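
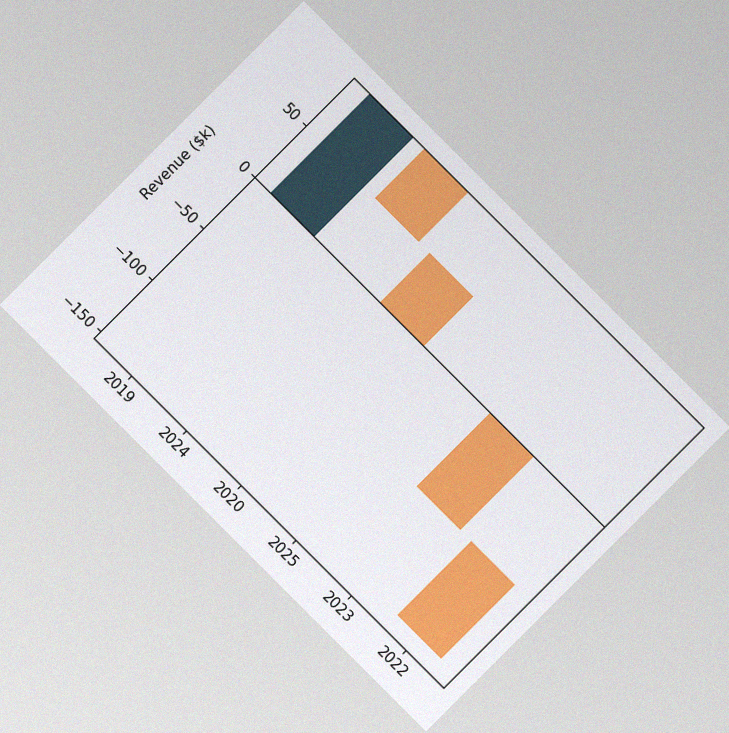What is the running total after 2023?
The chart is tilted about 45° clockwise, with some photo noise. After 2023 the running total reaches $-72k.

$-72k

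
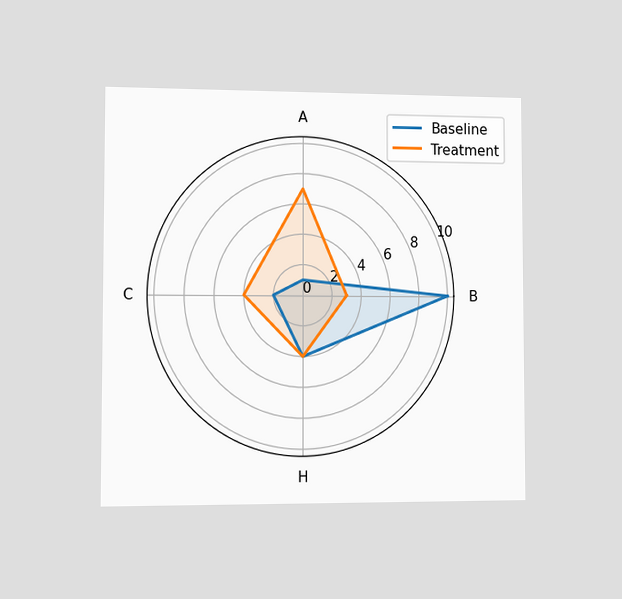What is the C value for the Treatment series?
4

The chart is viewed slightly from the left. On the C axis, Treatment reaches 4.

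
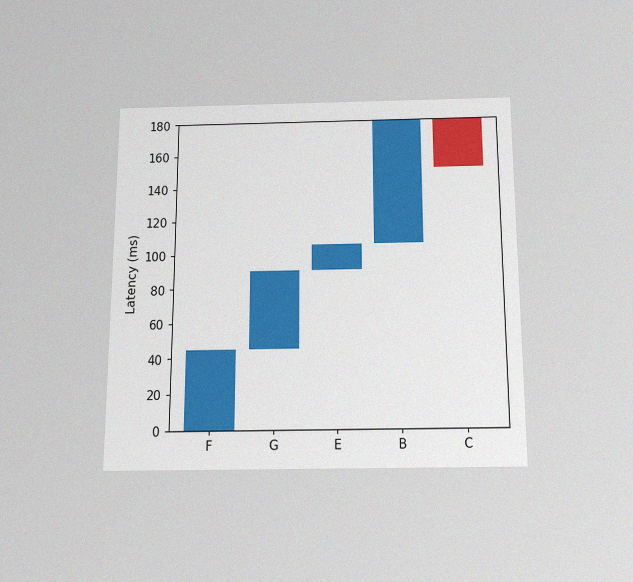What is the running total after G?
The chart is viewed slightly from below, with some photo noise. After G the running total reaches 90ms.

90ms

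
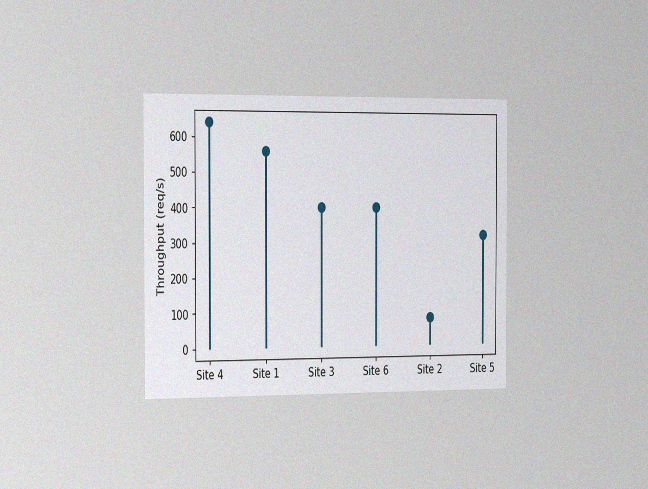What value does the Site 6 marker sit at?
The chart is viewed slightly from the left, with some photo noise. The Site 6 marker sits at 400req/s.

400req/s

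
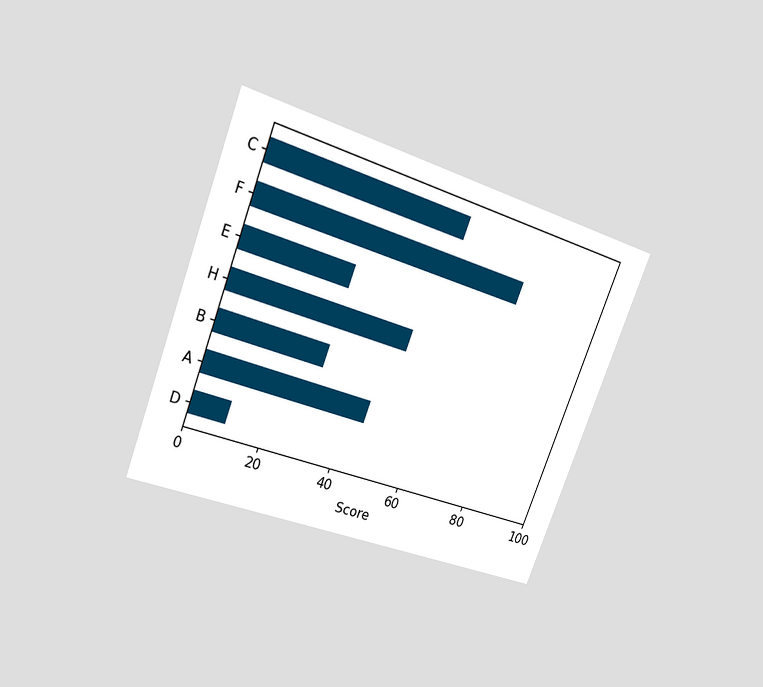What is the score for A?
45

The chart is tilted about 21° clockwise and viewed at a slight angle. Reading along the chart's x-axis, the A bar reaches 45.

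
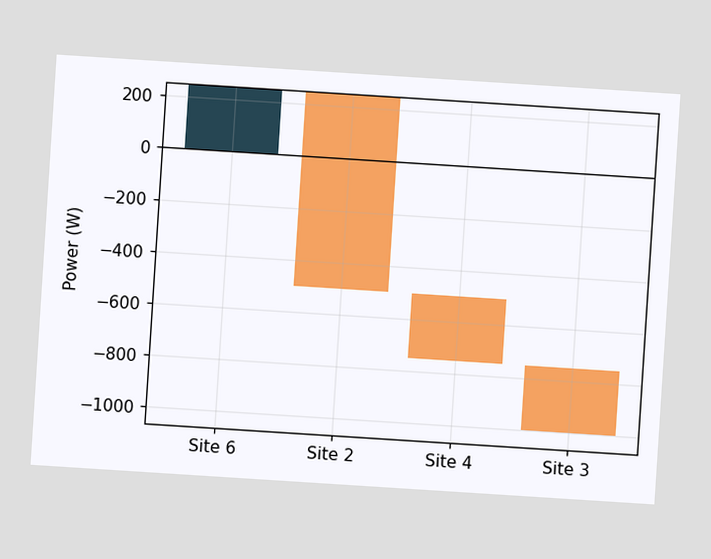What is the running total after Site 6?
250W

The chart is tilted about 4° clockwise. After Site 6 the running total reaches 250W.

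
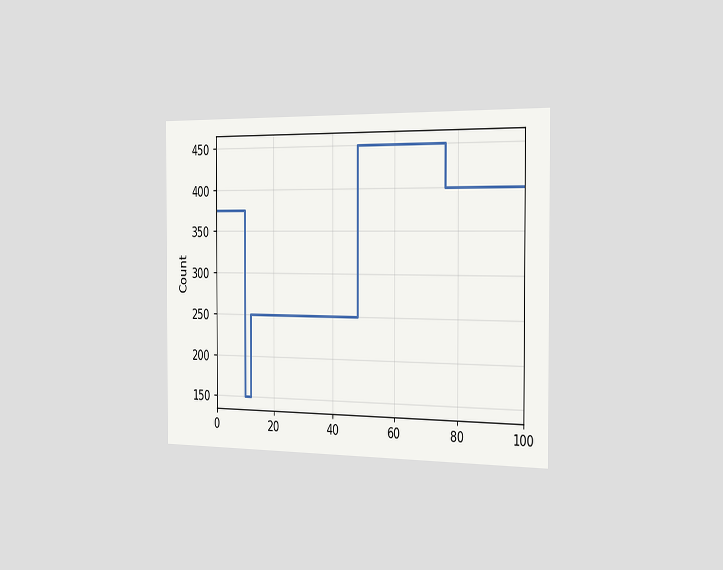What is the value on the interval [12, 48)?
250

The chart is viewed slightly from the right. On [12, 48) the step sits at 250.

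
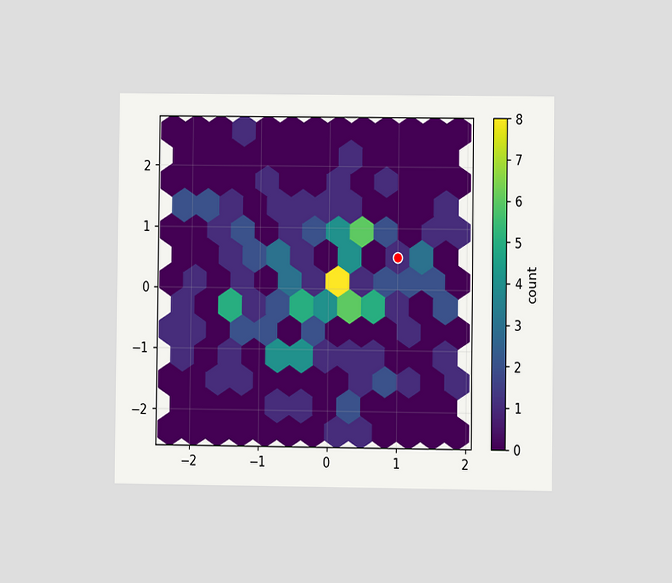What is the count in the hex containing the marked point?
The chart is viewed at a slight angle. The marked hex reads 1 on the colorbar.

1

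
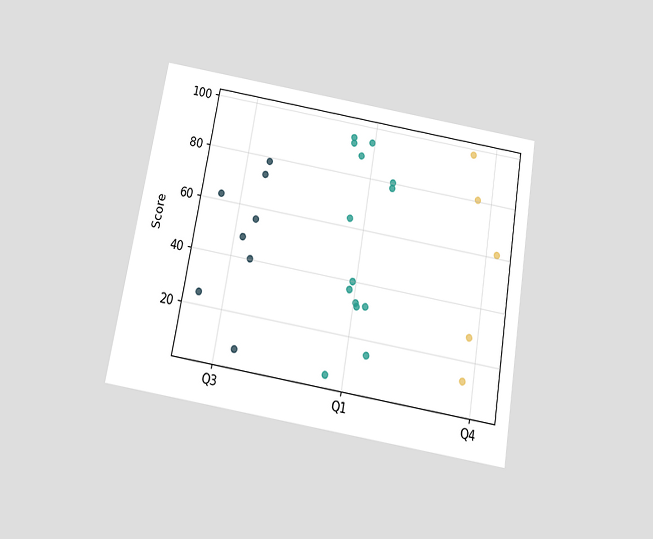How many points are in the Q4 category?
5

The chart is tilted about 10° clockwise and viewed slightly from below. Counting the markers in the Q4 column gives 5.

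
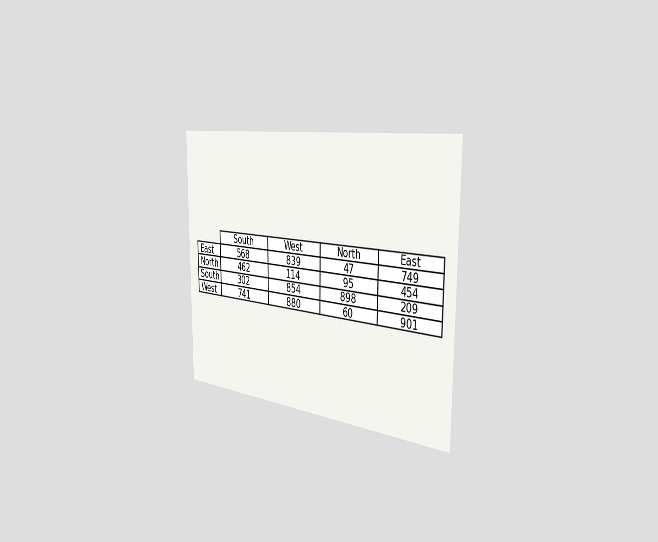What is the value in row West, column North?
The chart is viewed slightly from the right. The (West, North) cell reads 60.

60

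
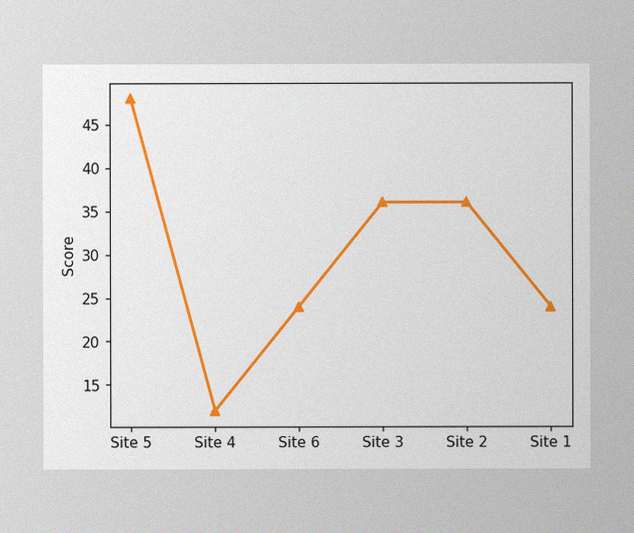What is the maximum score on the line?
The image has some photo noise and uneven lighting. The highest point is at Site 5, and reading across to the y-axis gives 48.

48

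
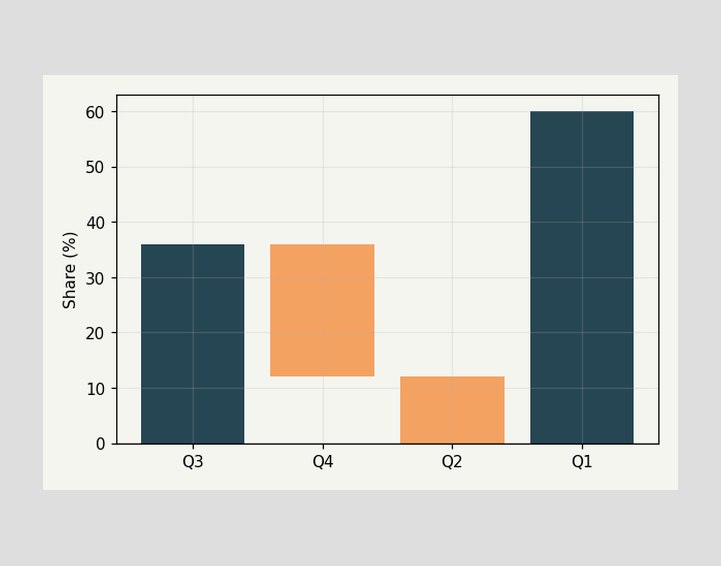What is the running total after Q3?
After Q3 the running total reaches 36%.

36%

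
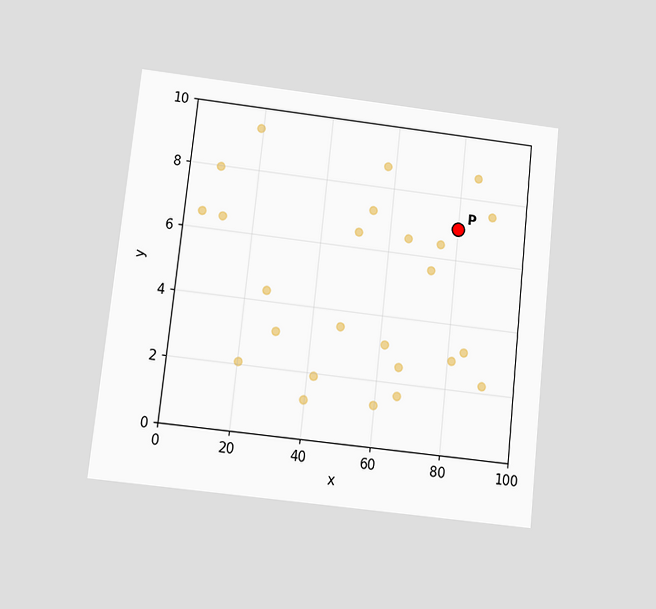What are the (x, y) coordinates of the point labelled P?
(80, 7)

The chart is tilted about 6° clockwise and viewed at a slight angle. Following the gridlines from P to each axis, P sits at (80, 7).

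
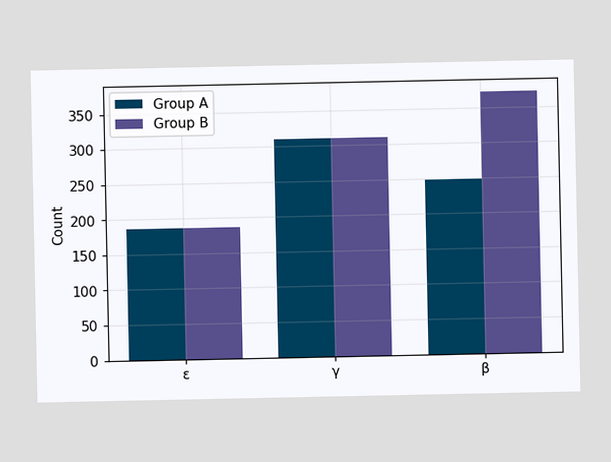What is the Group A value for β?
248

The Group A bar at β reaches 248 on the y-axis.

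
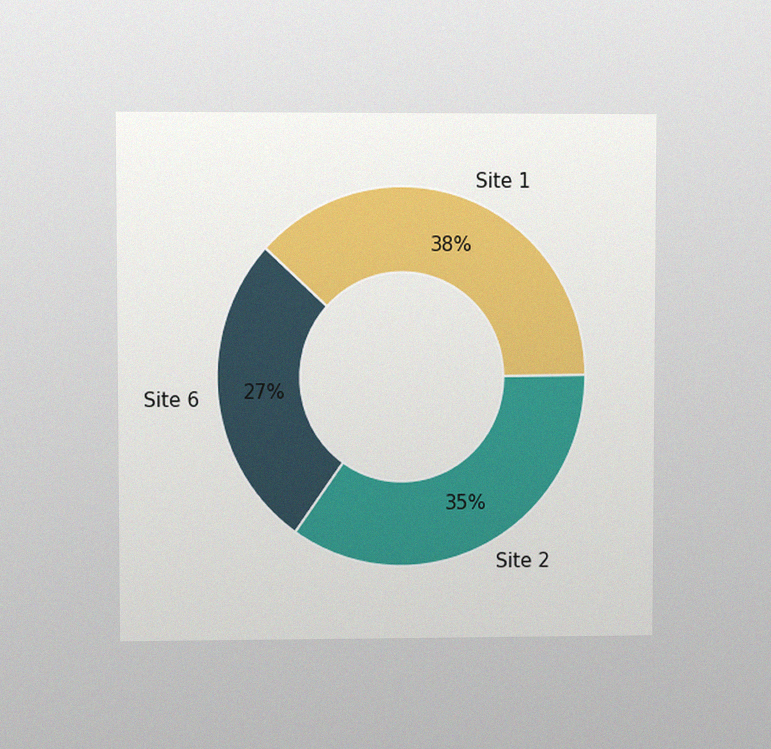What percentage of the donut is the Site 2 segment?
35%

The chart is viewed at a slight angle, with some photo noise. The Site 2 segment takes up 35% of the ring.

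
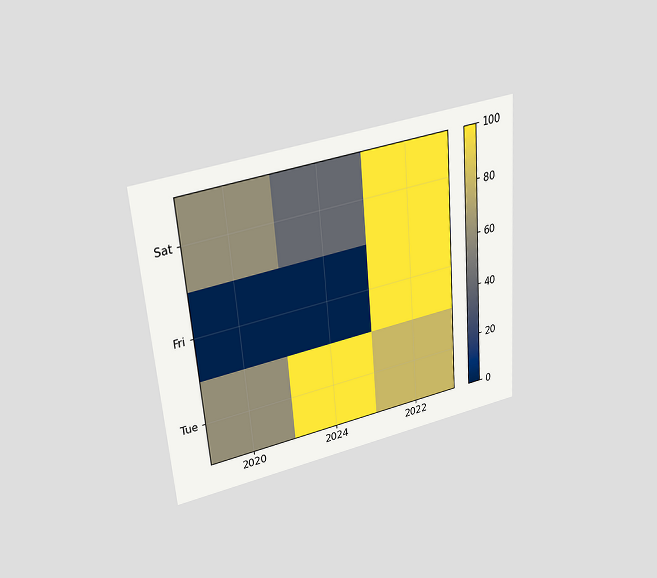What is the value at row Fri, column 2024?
0

The chart is tilted about 5° counter-clockwise and viewed slightly from above. Matching cell (Fri, 2024) against the colorbar gives 0.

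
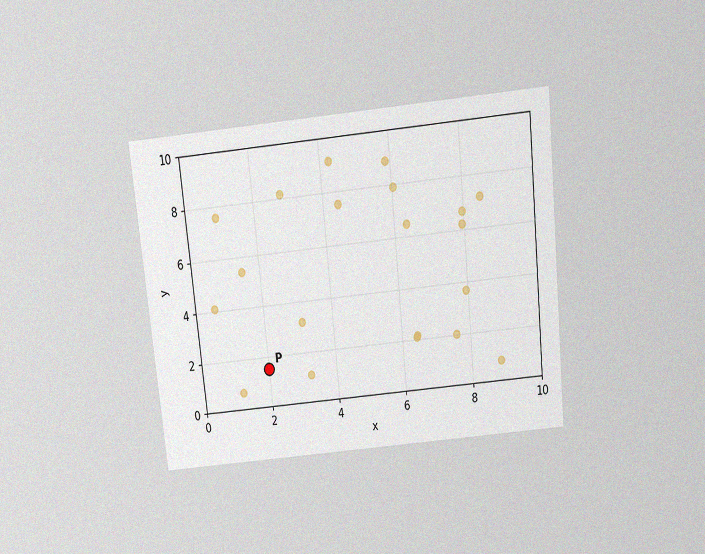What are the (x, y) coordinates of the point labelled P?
The chart is tilted about 6° counter-clockwise and viewed slightly from above, with some photo noise. Following the gridlines from P to each axis, P sits at (2, 1.5).

(2, 1.5)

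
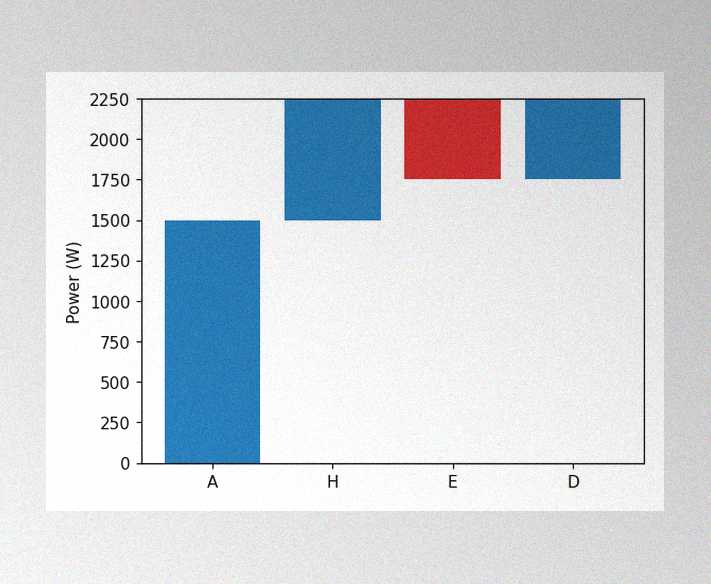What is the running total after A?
The image has some photo noise and uneven lighting. After A the running total reaches 1500W.

1500W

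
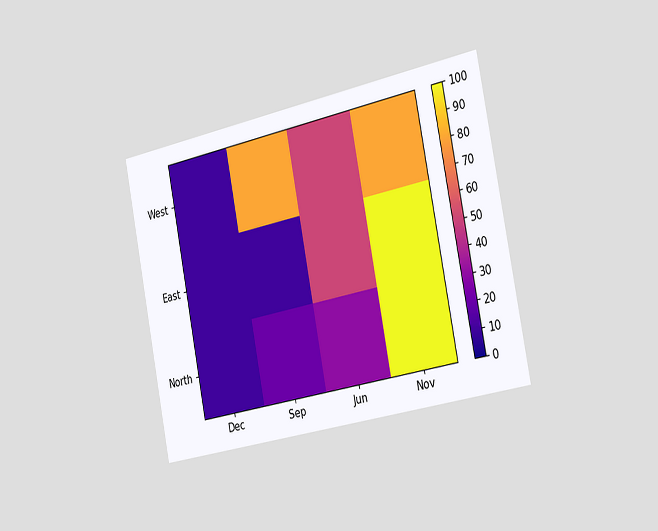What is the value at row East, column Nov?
100

The chart is tilted about 11° counter-clockwise and viewed slightly from the right. Matching cell (East, Nov) against the colorbar gives 100.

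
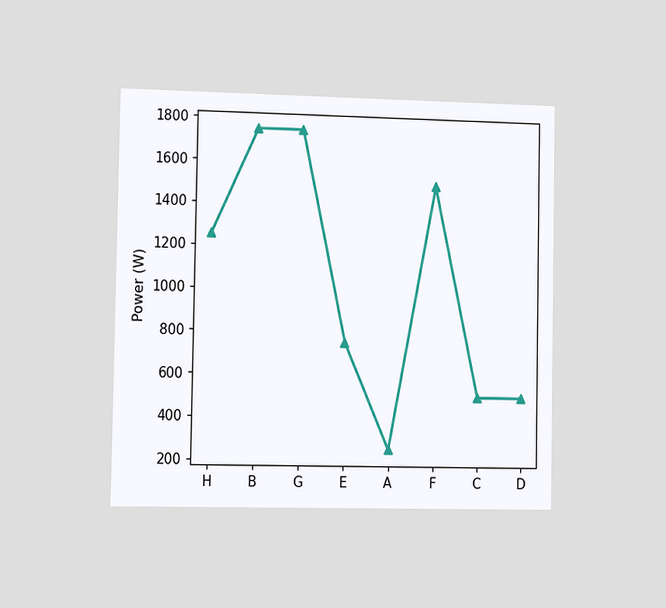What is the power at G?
1750W

The chart is viewed slightly from the left. At G, the line is at 1750W.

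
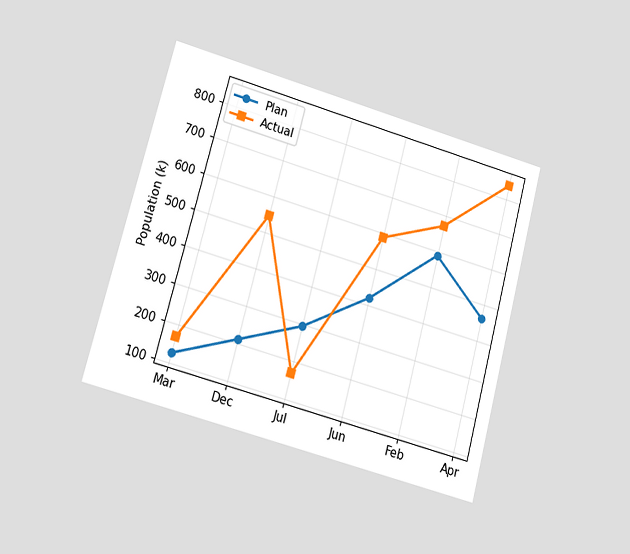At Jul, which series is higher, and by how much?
Plan, by 126k

The chart is tilted about 15° clockwise and viewed at a slight angle. At Jul, Plan sits above the other line by 126k.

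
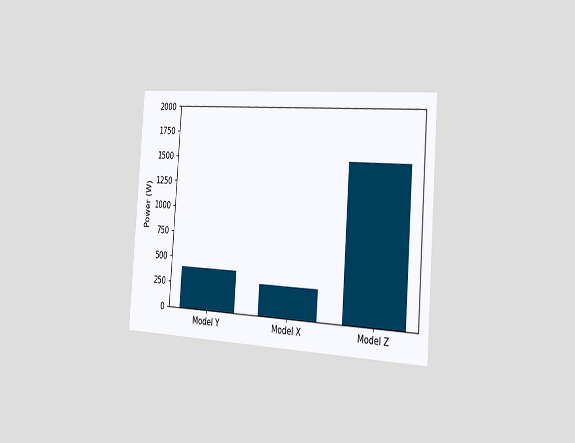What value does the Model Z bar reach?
The chart is tilted about 4° clockwise and viewed slightly from the right. Reading along the chart's y-axis, the Model Z bar reaches 1500W.

1500W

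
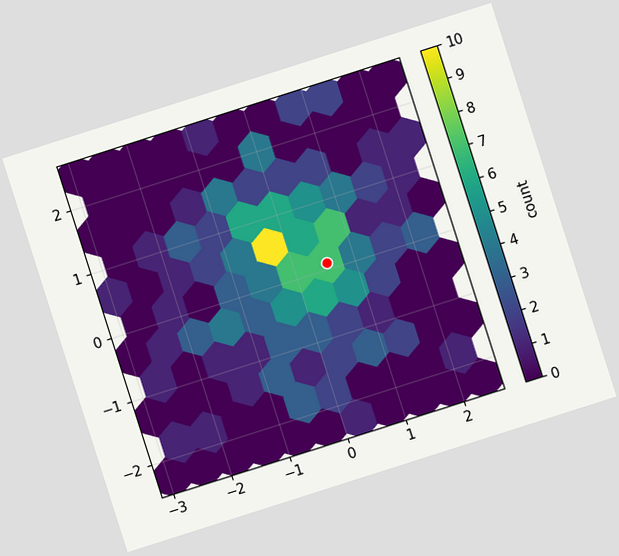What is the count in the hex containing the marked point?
7

The chart is tilted about 18° counter-clockwise. The marked hex reads 7 on the colorbar.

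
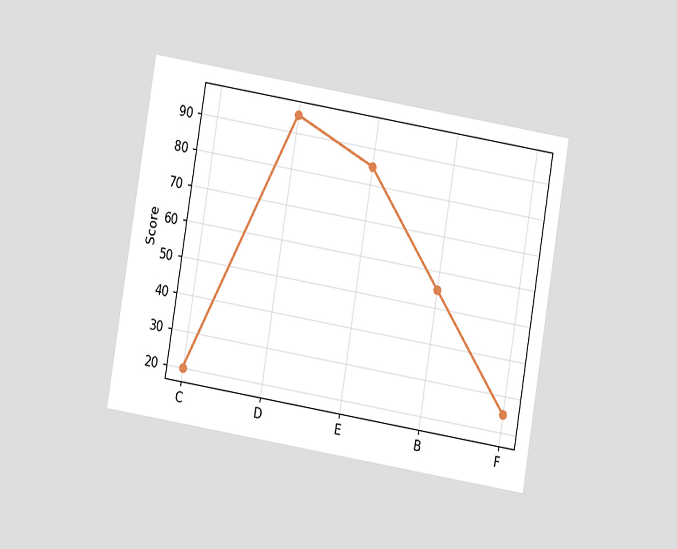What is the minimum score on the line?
The chart is tilted about 9° clockwise and viewed at a slight angle. The lowest point is at C, and reading across to the y-axis gives 20.

20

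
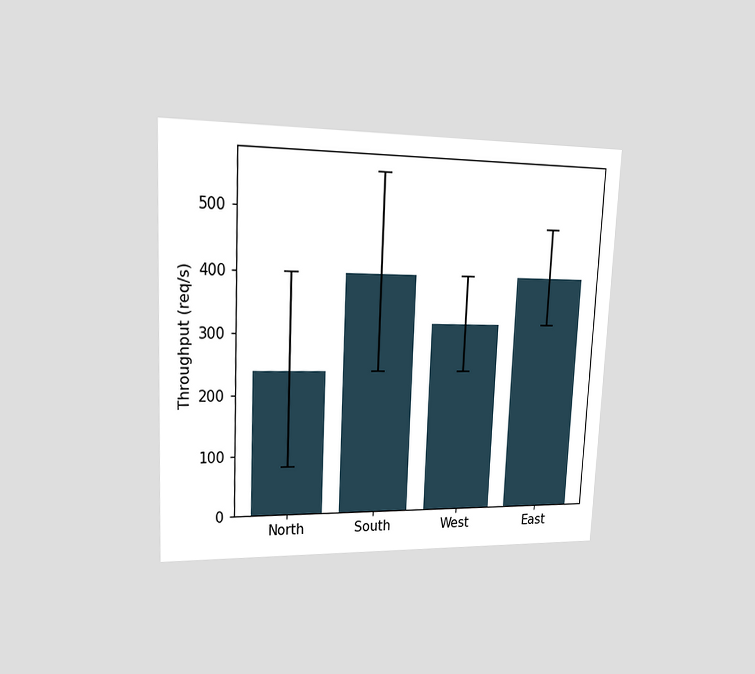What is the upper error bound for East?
480req/s

The chart is tilted about 3° clockwise and viewed at a slight angle. The East bar's upper whisker reaches 480req/s.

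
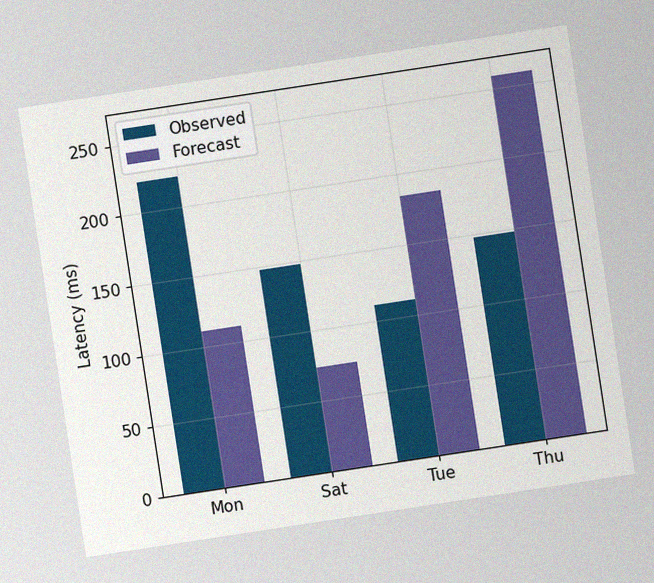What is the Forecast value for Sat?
The chart is tilted about 9° counter-clockwise, with some photo noise. The Forecast bar at Sat reaches 74ms on the y-axis.

74ms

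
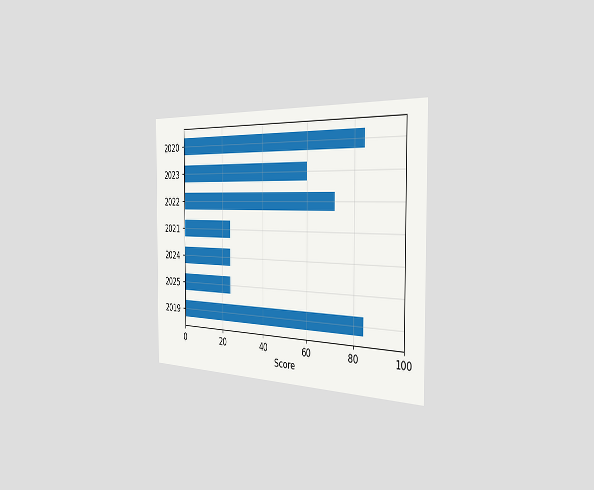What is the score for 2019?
The chart is viewed slightly from the right. Reading along the chart's x-axis, the 2019 bar reaches 84.

84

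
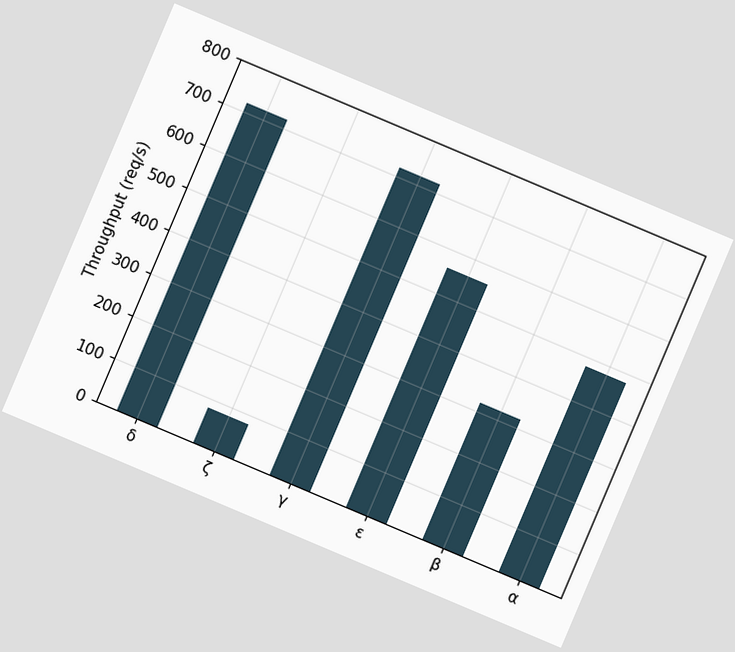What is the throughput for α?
The chart is tilted about 23° clockwise. Reading along the chart's y-axis, the α bar reaches 480req/s.

480req/s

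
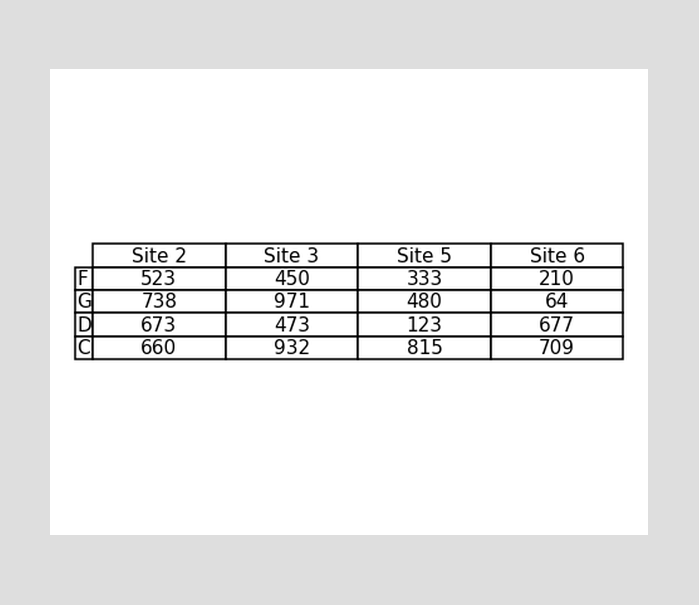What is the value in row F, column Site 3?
450

The (F, Site 3) cell reads 450.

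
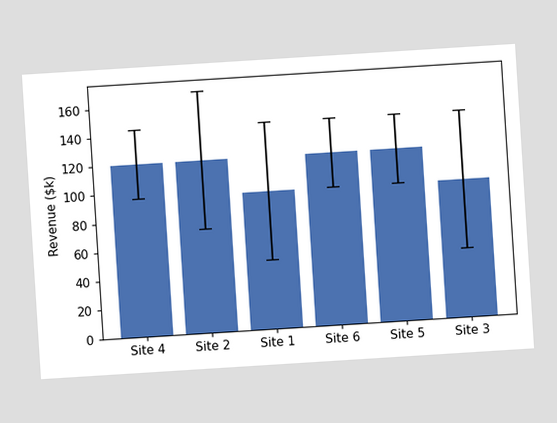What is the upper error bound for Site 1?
The chart is tilted about 4° counter-clockwise. The Site 1 bar's upper whisker reaches $144k.

$144k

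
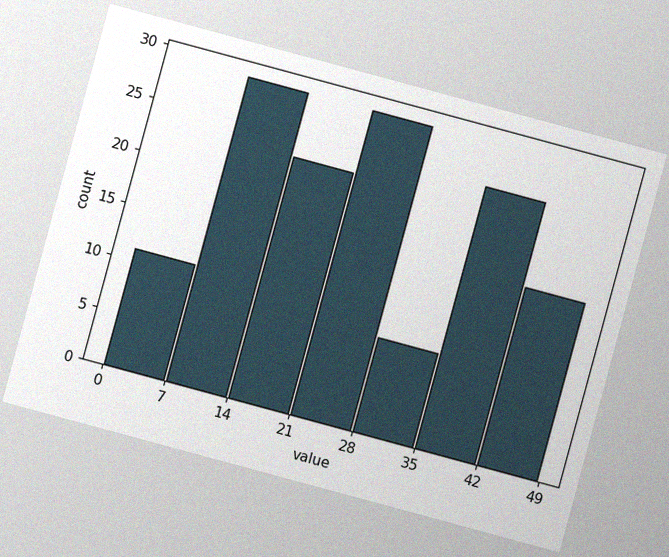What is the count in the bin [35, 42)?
The chart is tilted about 15° clockwise, with some photo noise. The [35, 42) bin has height 25.

25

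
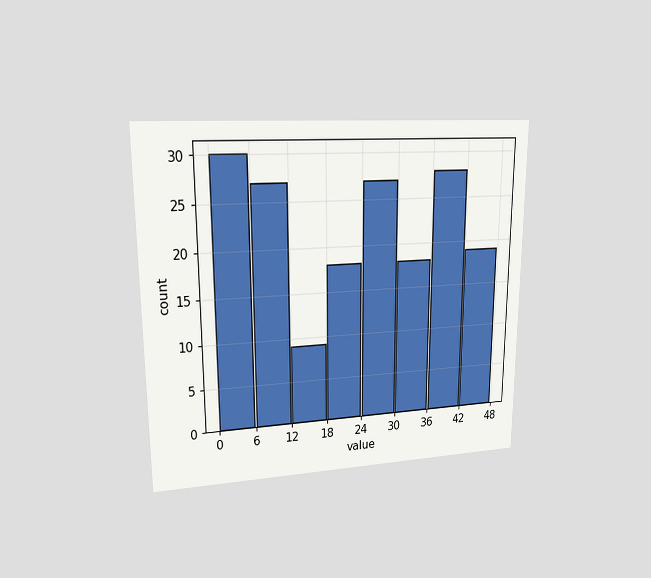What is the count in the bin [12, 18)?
9

The chart is viewed at a slight angle. The [12, 18) bin has height 9.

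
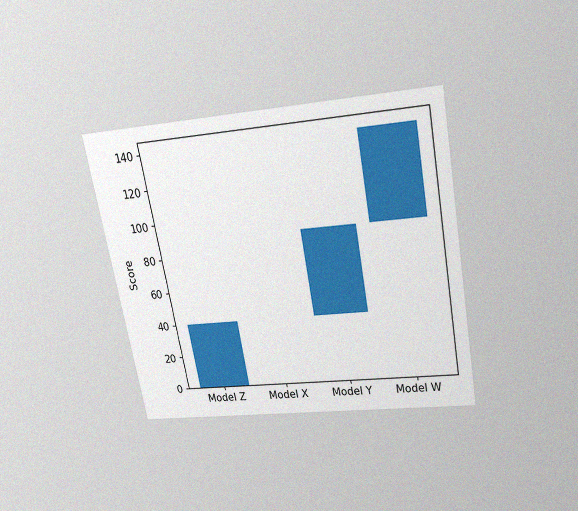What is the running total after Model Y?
90

The chart is tilted about 10° counter-clockwise and viewed slightly from above, with some photo noise. After Model Y the running total reaches 90.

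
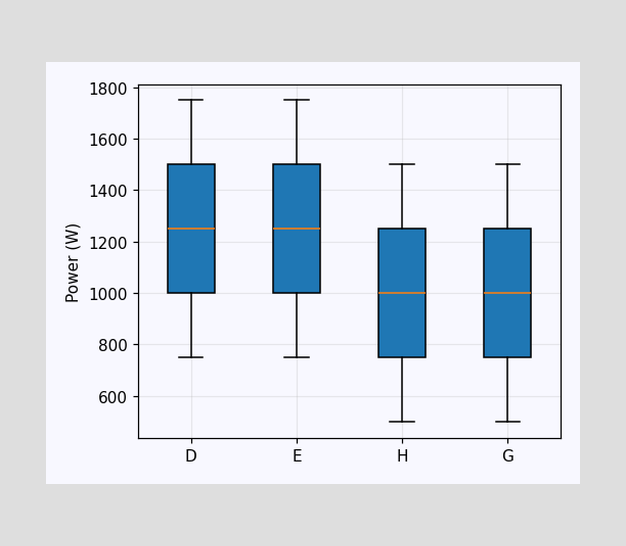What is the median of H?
1000W

The median line in the H box sits at 1000W.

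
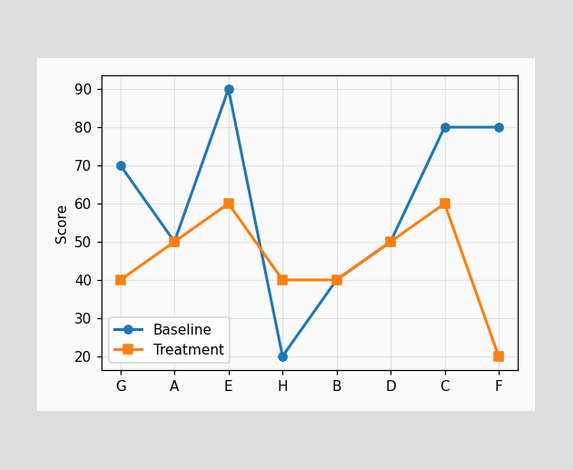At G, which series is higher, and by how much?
Baseline, by 30

At G, Baseline sits above the other line by 30.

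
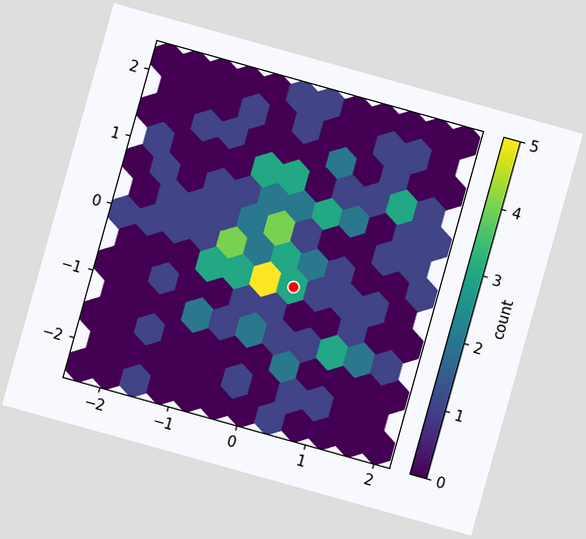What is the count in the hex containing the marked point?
The chart is tilted about 16° clockwise. The marked hex reads 3 on the colorbar.

3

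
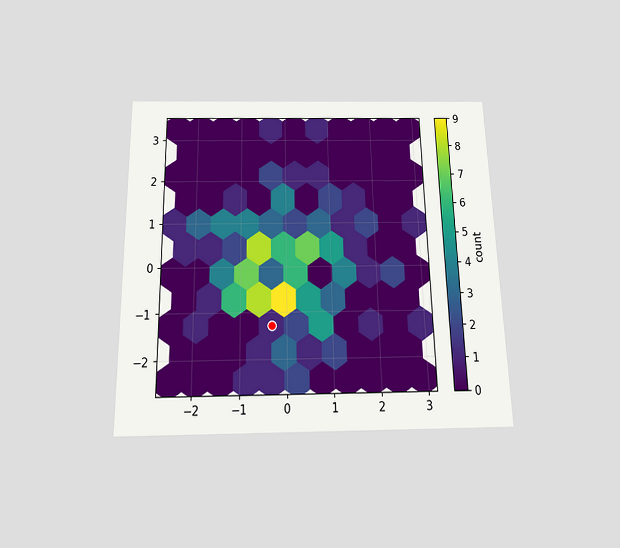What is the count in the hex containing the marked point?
1

The chart is viewed slightly from below. The marked hex reads 1 on the colorbar.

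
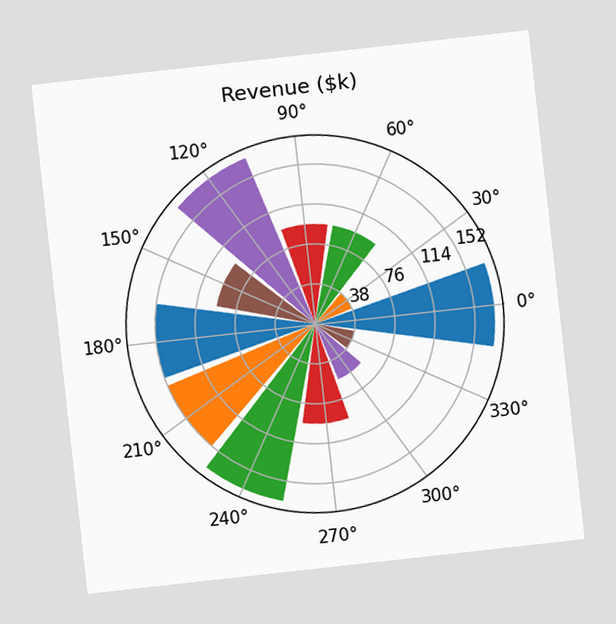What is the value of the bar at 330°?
$38k

The chart is tilted about 6° counter-clockwise. The bar at 330° reaches $38k on the radial axis.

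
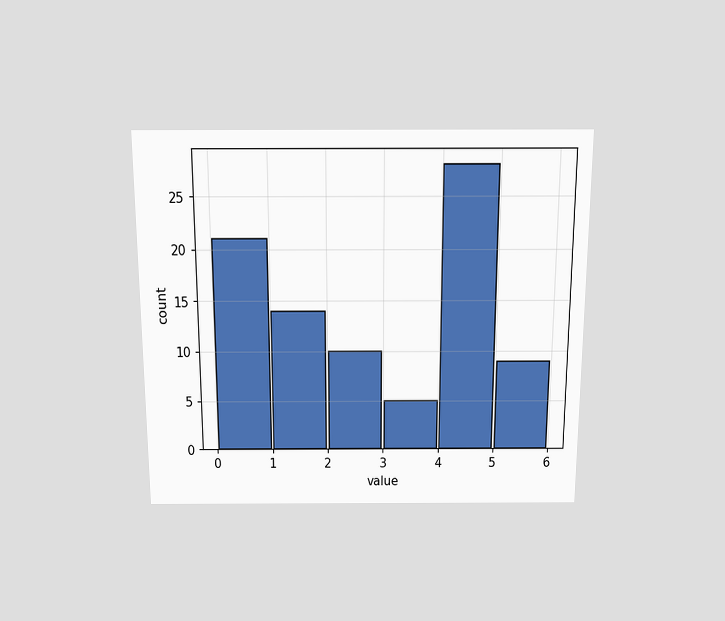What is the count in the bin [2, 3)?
10

The chart is viewed slightly from above. The [2, 3) bin has height 10.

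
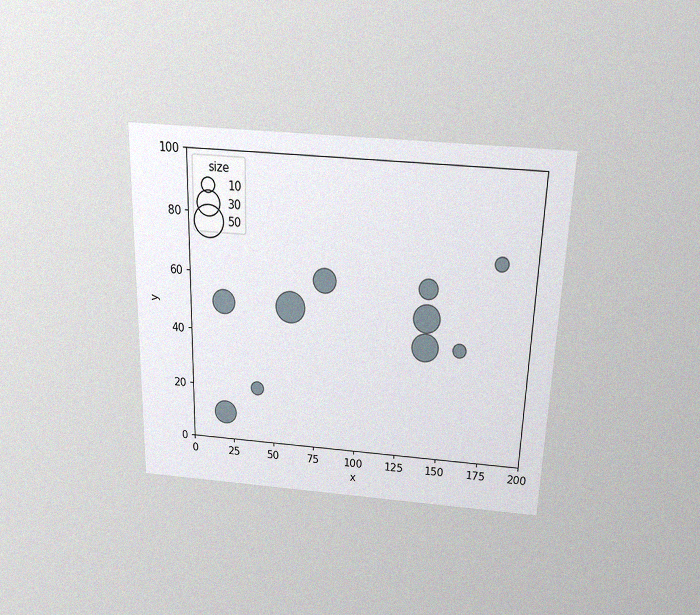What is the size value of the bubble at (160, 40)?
10

The chart is viewed slightly from above, with some photo noise. Matching the bubble at (160, 40) against the size legend gives 10.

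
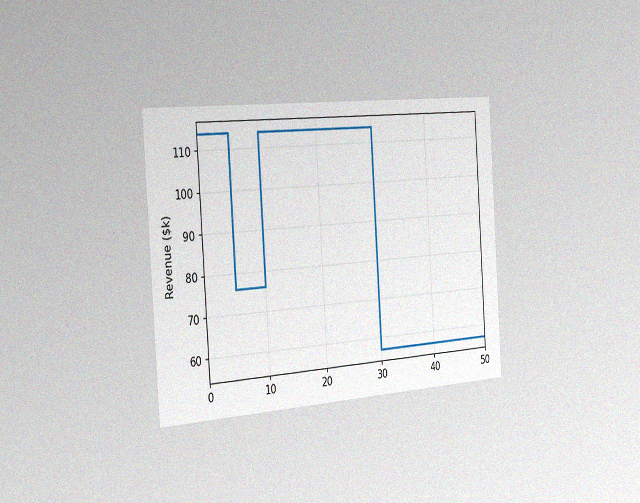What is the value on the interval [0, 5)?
The chart is tilted about 4° counter-clockwise and viewed slightly from the left, with some photo noise. On [0, 5) the step sits at $114k.

$114k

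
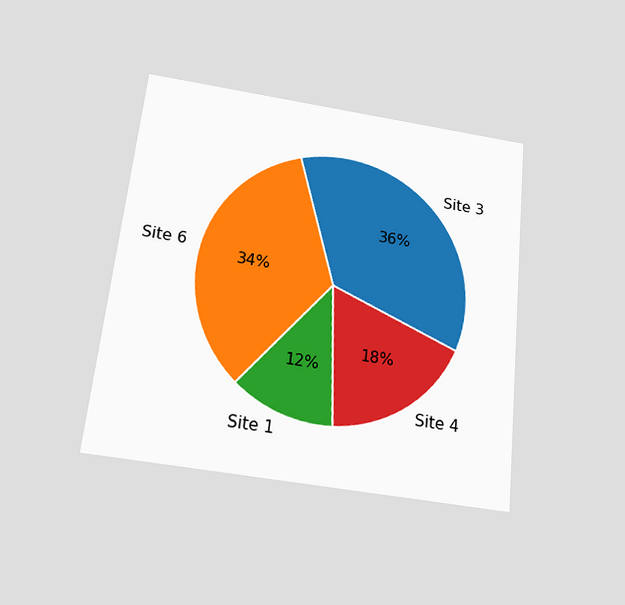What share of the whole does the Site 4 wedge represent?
The chart is tilted about 6° clockwise and viewed slightly from below. The Site 4 slice takes up 18% of the pie.

18%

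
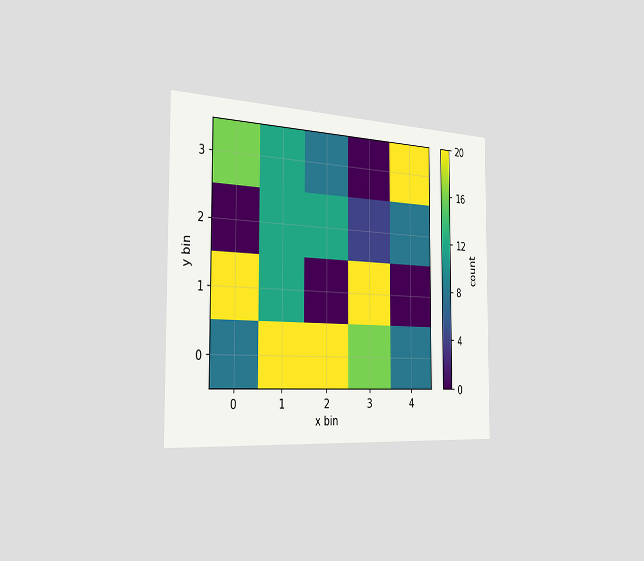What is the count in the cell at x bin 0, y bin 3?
The chart is viewed slightly from the left. Matching the cell (0, 3) against the colorbar gives 16.

16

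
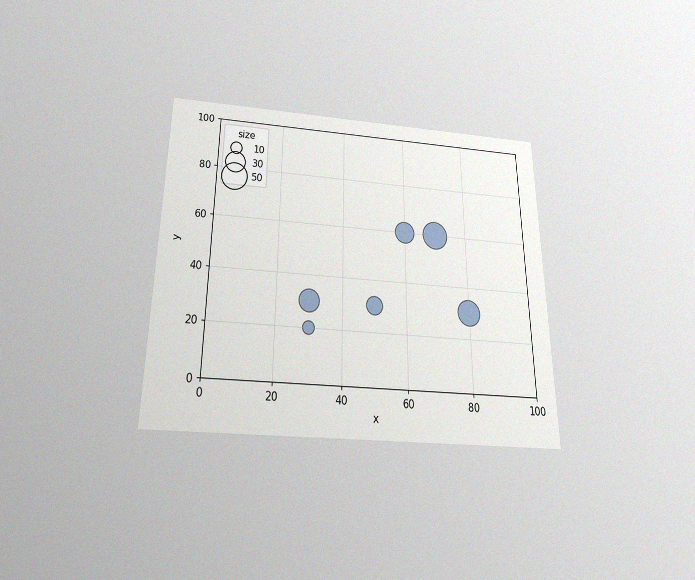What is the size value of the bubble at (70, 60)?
The chart is viewed slightly from below, with some photo noise. Matching the bubble at (70, 60) against the size legend gives 50.

50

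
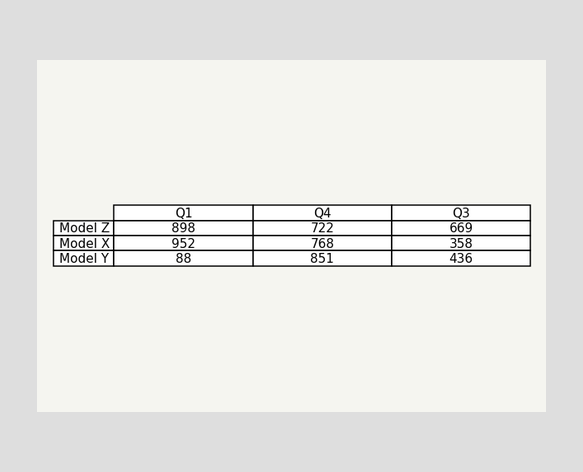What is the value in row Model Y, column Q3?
The (Model Y, Q3) cell reads 436.

436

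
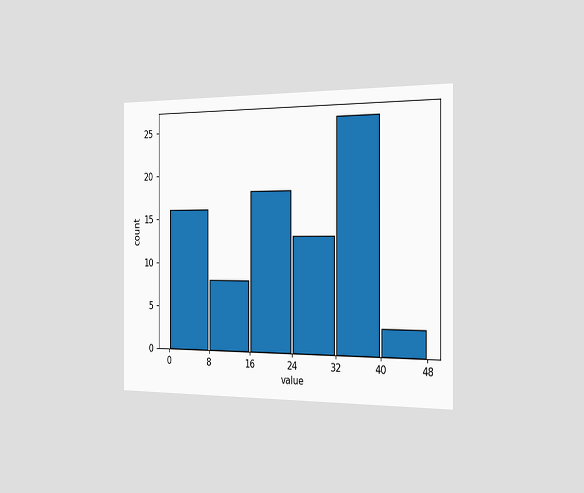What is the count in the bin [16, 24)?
The chart is viewed slightly from the right. The [16, 24) bin has height 18.

18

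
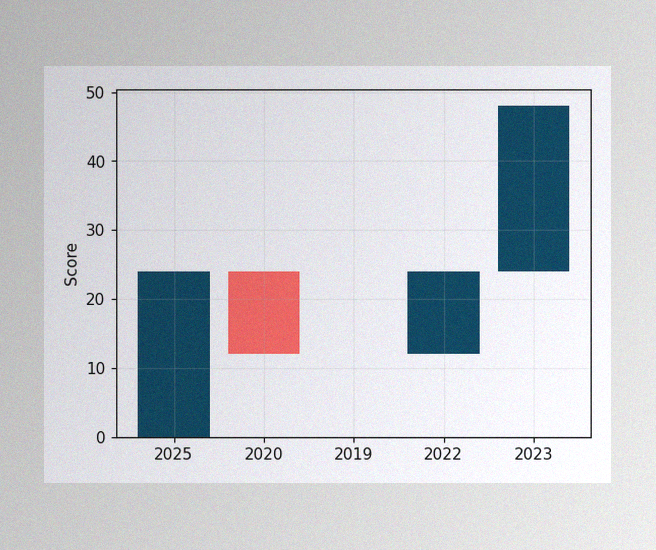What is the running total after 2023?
The image has some photo noise and uneven lighting. After 2023 the running total reaches 48.

48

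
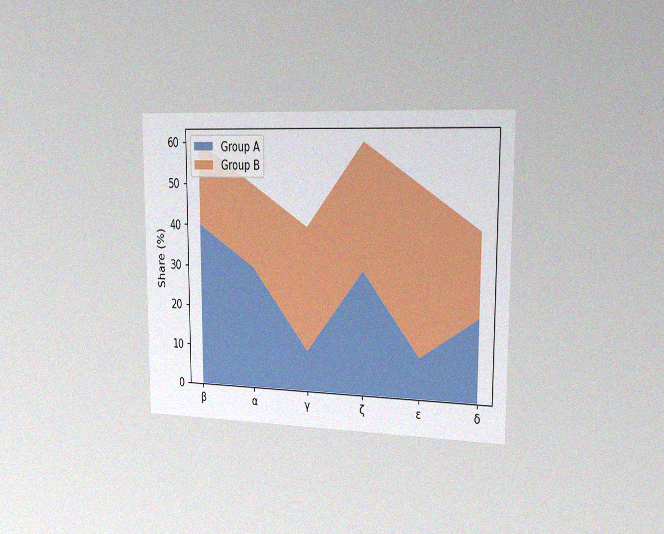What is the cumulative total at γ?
The chart is viewed slightly from the right, with some photo noise. The stacked total at γ reaches 40%.

40%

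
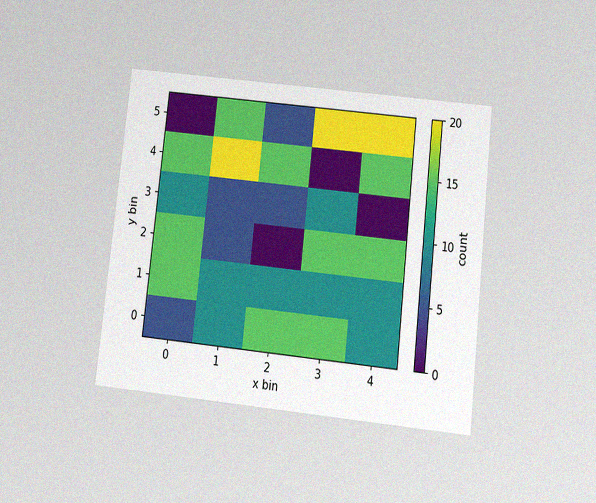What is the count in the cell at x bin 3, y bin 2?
15

The chart is tilted about 6° clockwise and viewed slightly from below, with some photo noise. Matching the cell (3, 2) against the colorbar gives 15.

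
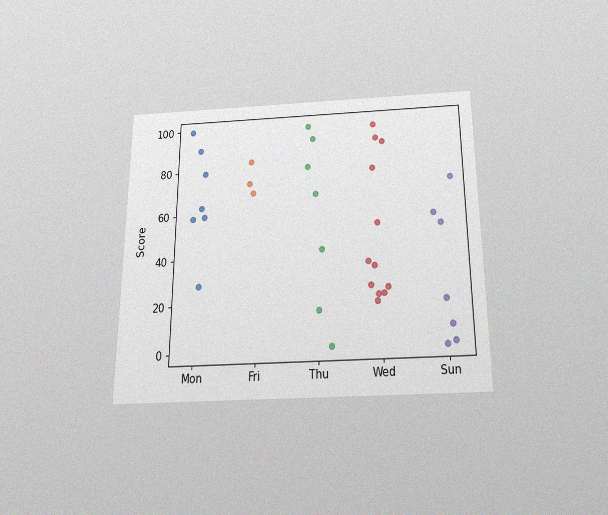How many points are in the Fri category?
The chart is viewed slightly from below, with some photo noise. Counting the markers in the Fri column gives 3.

3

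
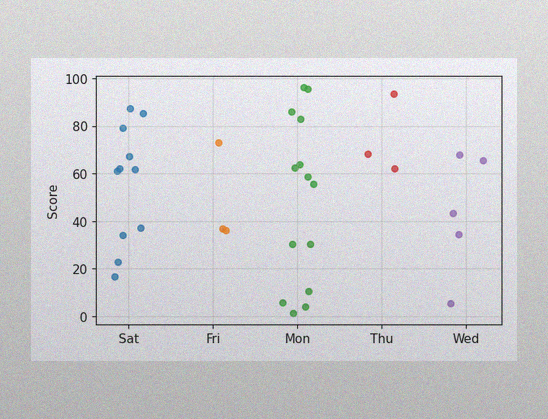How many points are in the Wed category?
5

The image has some photo noise and uneven lighting. Counting the markers in the Wed column gives 5.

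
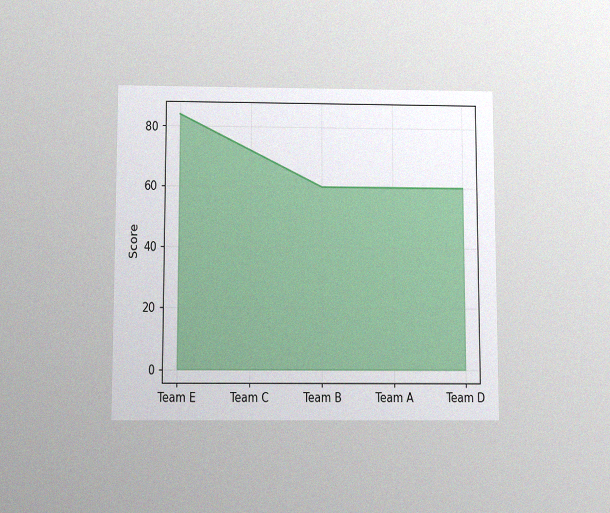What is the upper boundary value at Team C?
72

The chart is viewed slightly from below, with some photo noise. At Team C the upper boundary is at 72.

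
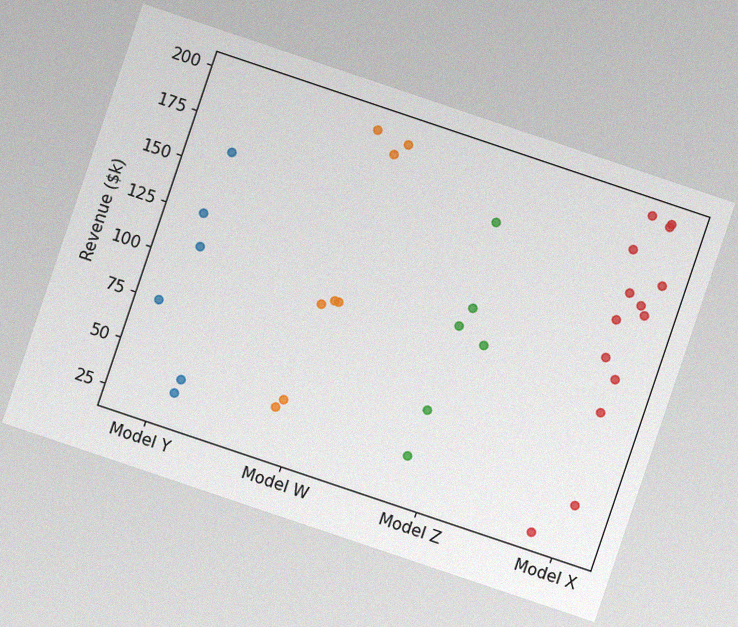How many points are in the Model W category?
8

The chart is tilted about 19° clockwise, with some photo noise. Counting the markers in the Model W column gives 8.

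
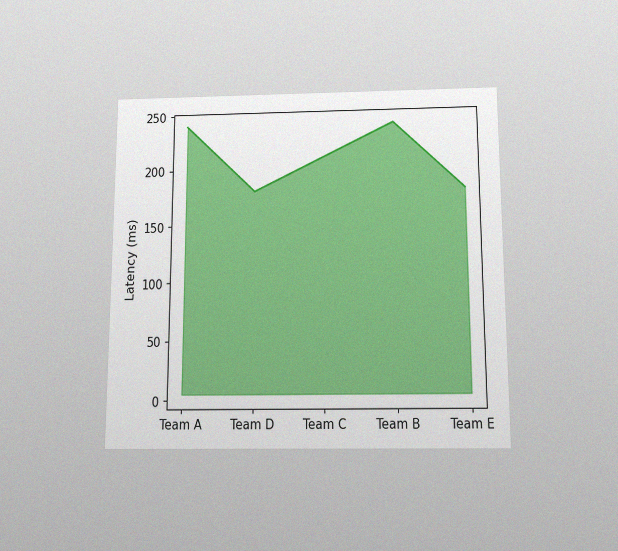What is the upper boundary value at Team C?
The chart is viewed slightly from below, with some photo noise. At Team C the upper boundary is at 210ms.

210ms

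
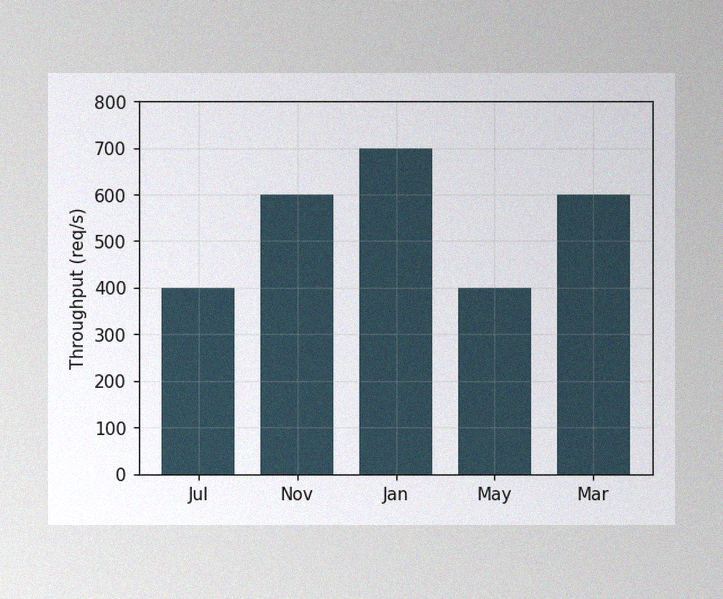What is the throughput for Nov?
The image has some photo noise and uneven lighting. Reading along the chart's y-axis, the Nov bar reaches 600req/s.

600req/s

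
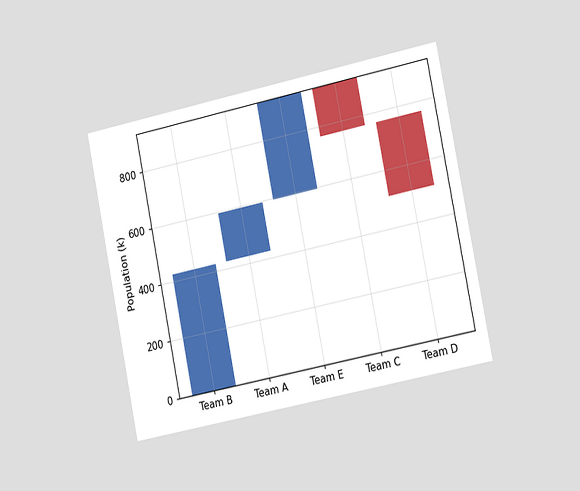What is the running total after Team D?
510k

The chart is tilted about 11° counter-clockwise and viewed slightly from the right. After Team D the running total reaches 510k.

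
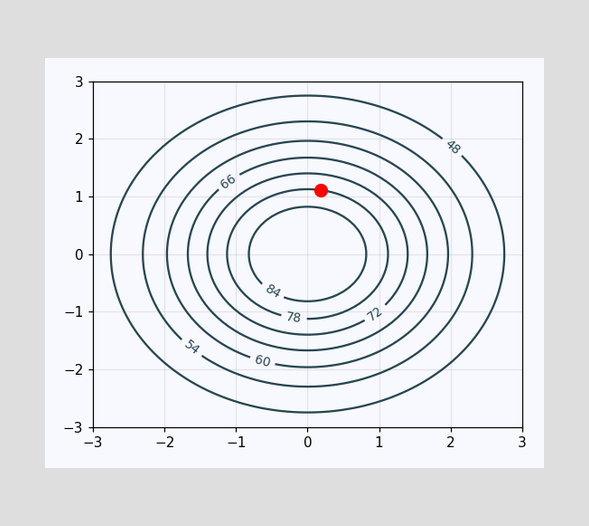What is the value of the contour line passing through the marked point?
78

The marked point sits on the contour labelled 78.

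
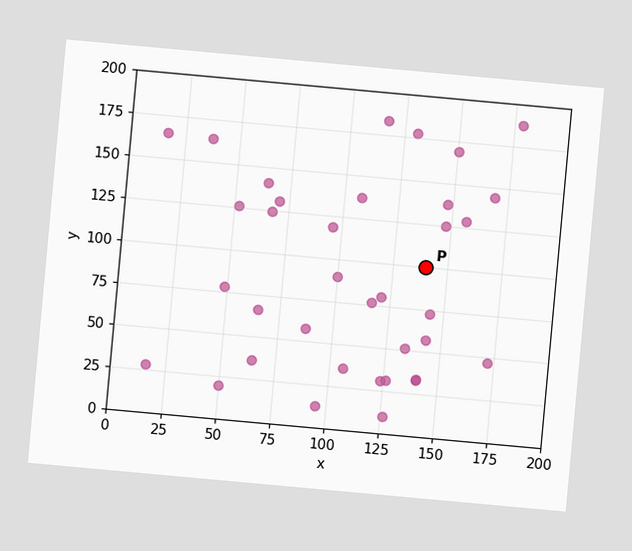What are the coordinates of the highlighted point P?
The chart is tilted about 5° clockwise. Following the gridlines from P to each axis, P sits at (140, 100).

(140, 100)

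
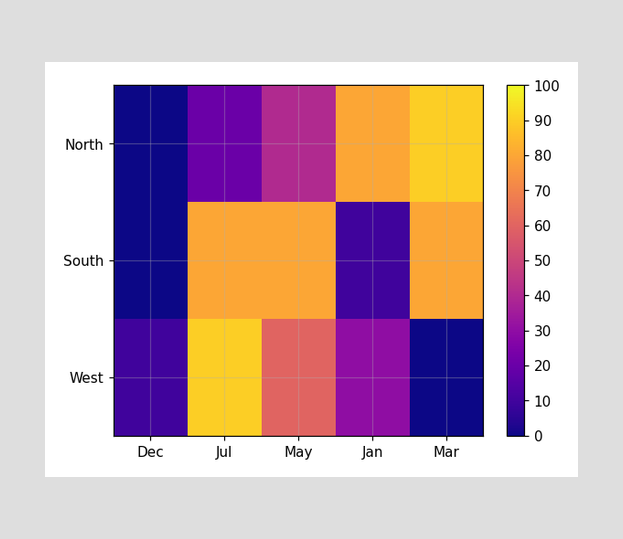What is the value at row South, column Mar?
Matching cell (South, Mar) against the colorbar gives 80.

80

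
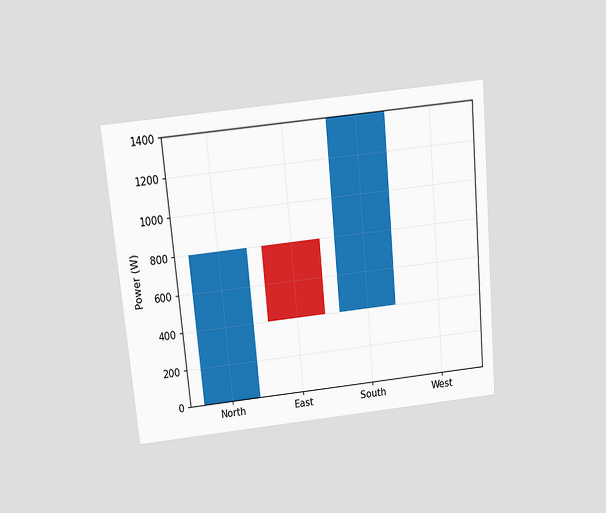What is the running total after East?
400W

The chart is tilted about 5° counter-clockwise and viewed slightly from above. After East the running total reaches 400W.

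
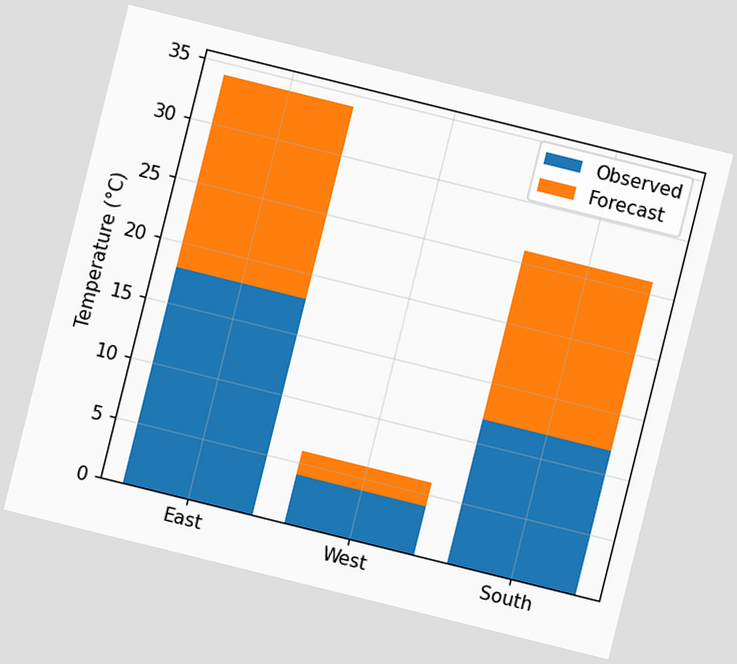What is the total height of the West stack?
6°C

The chart is tilted about 14° clockwise. The West stack's top reaches 6°C on the y-axis.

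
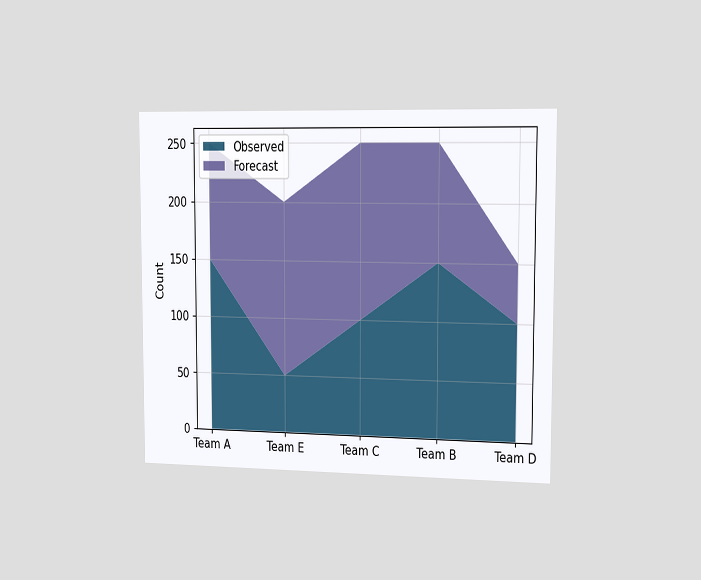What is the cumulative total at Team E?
200

The chart is viewed slightly from the right. The stacked total at Team E reaches 200.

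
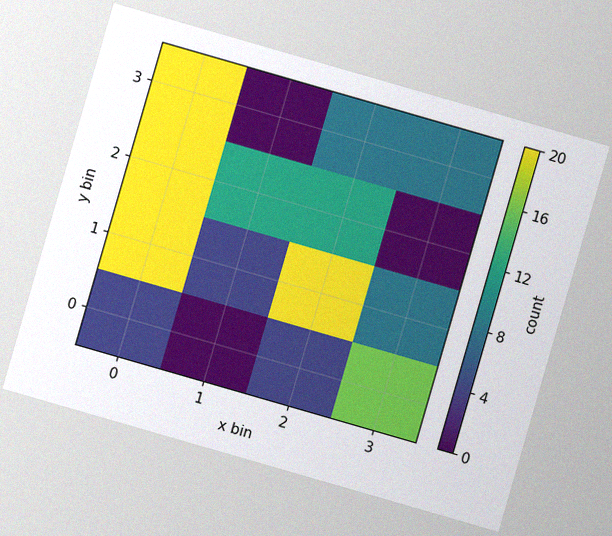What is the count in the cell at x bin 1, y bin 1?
The chart is tilted about 16° clockwise, with some photo noise. Matching the cell (1, 1) against the colorbar gives 4.

4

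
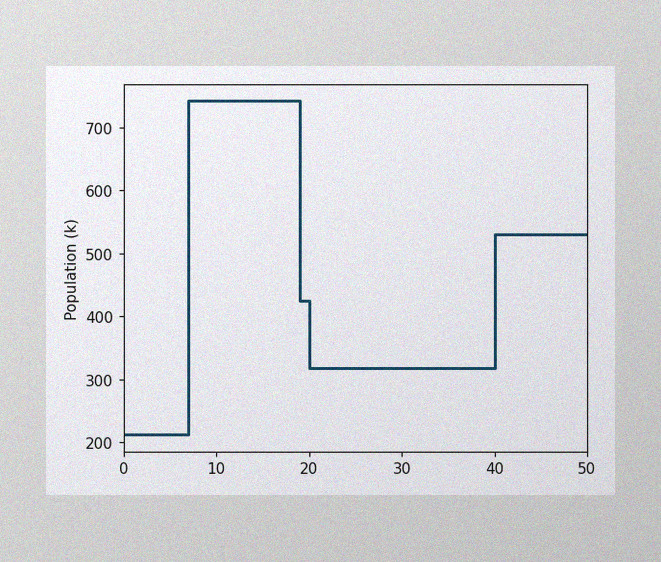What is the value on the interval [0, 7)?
212k

The image has some photo noise and uneven lighting. On [0, 7) the step sits at 212k.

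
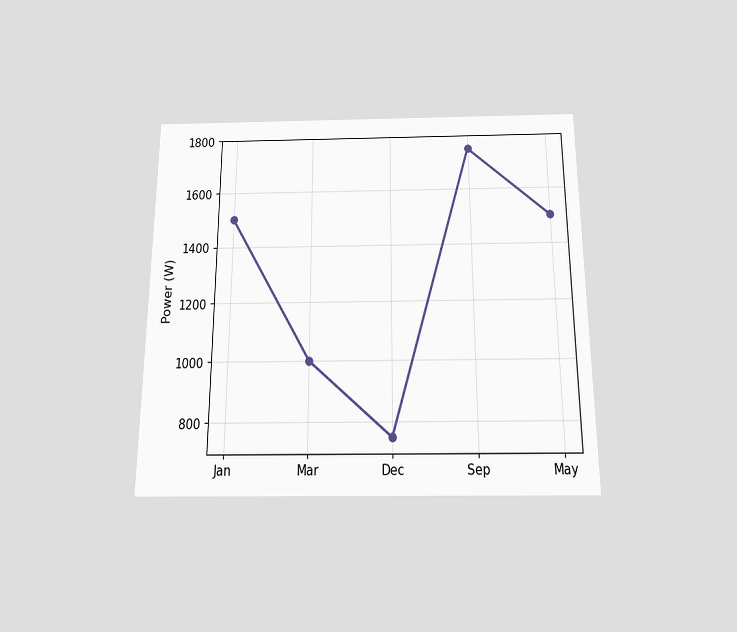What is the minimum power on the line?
The chart is viewed slightly from below. The lowest point is at Dec, and reading across to the y-axis gives 750W.

750W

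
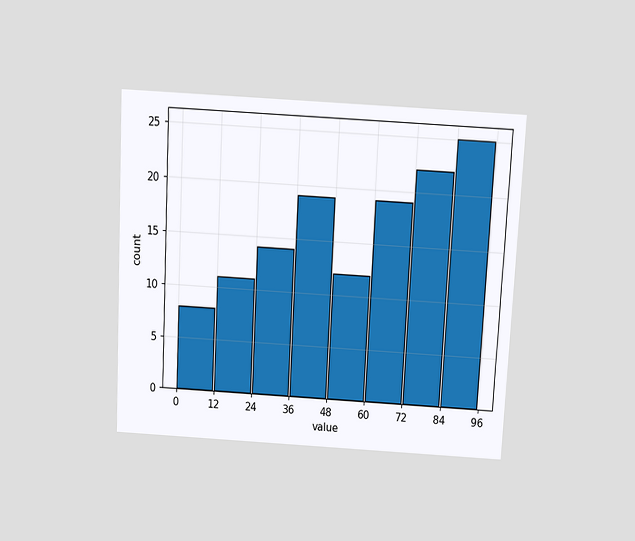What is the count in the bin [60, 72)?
The chart is tilted about 3° clockwise and viewed slightly from above. The [60, 72) bin has height 19.

19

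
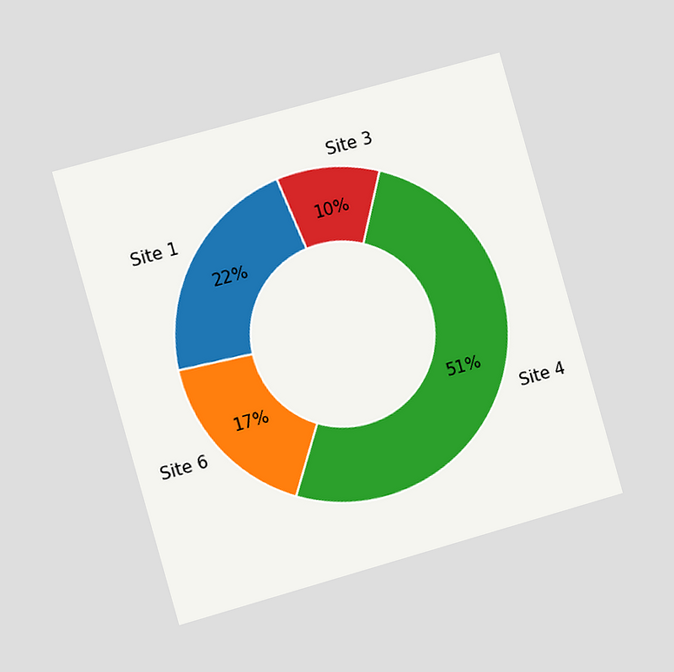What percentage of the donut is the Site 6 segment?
The chart is tilted about 16° counter-clockwise and viewed slightly from the left. The Site 6 segment takes up 17% of the ring.

17%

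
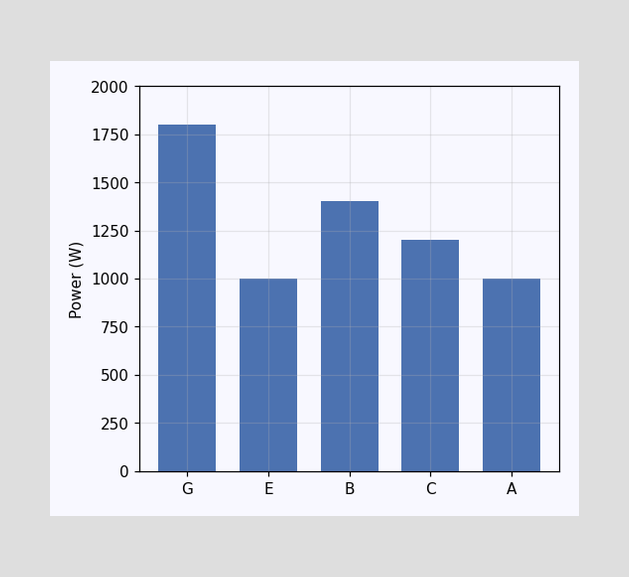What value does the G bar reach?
1800W

Reading along the chart's y-axis, the G bar reaches 1800W.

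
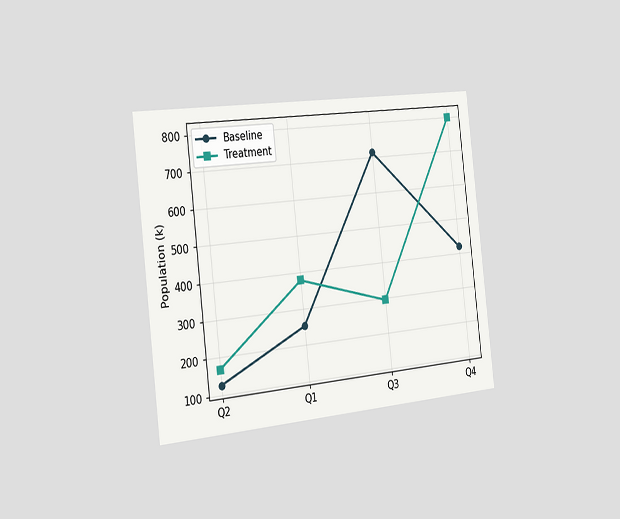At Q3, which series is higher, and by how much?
Baseline, by 420k

The chart is tilted about 7° counter-clockwise and viewed slightly from the left. At Q3, Baseline sits above the other line by 420k.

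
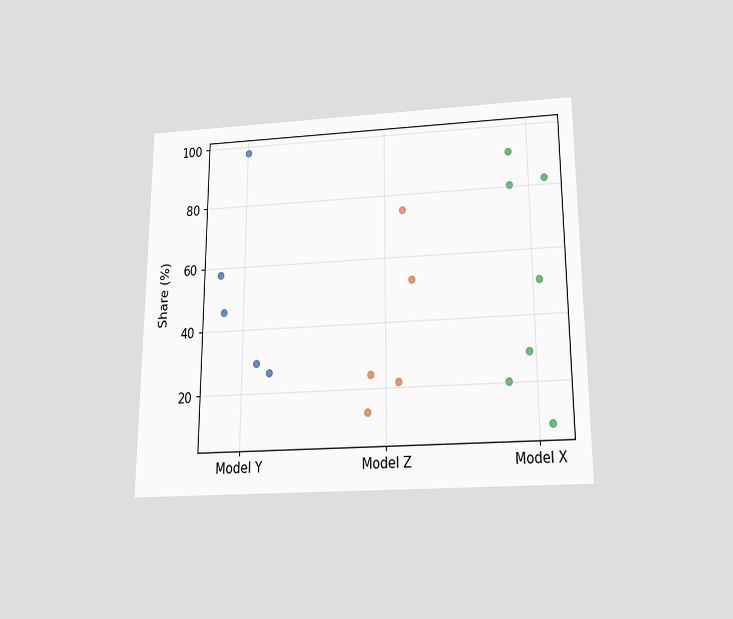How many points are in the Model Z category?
The chart is viewed slightly from below. Counting the markers in the Model Z column gives 5.

5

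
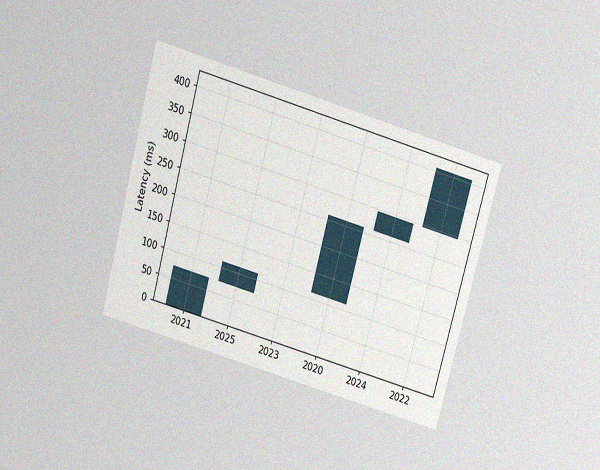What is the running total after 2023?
111ms

The chart is tilted about 16° clockwise and viewed slightly from above, with some photo noise. After 2023 the running total reaches 111ms.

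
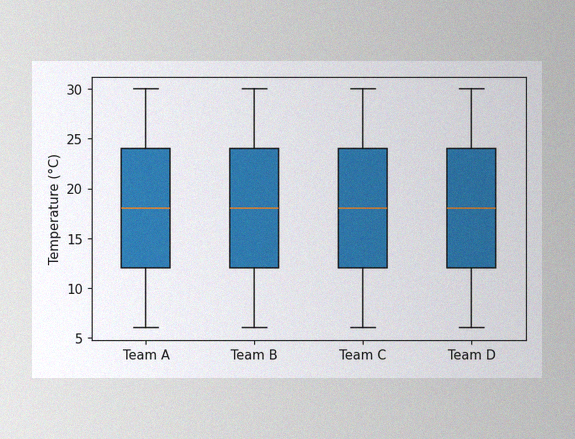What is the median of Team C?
18°C

The image has some photo noise and uneven lighting. The median line in the Team C box sits at 18°C.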